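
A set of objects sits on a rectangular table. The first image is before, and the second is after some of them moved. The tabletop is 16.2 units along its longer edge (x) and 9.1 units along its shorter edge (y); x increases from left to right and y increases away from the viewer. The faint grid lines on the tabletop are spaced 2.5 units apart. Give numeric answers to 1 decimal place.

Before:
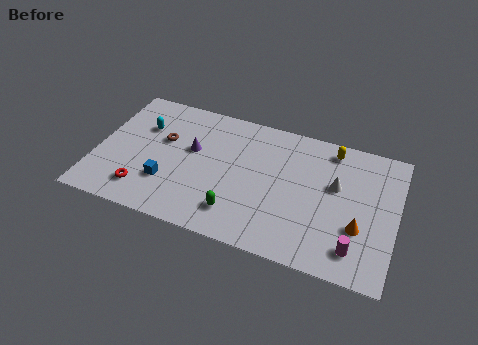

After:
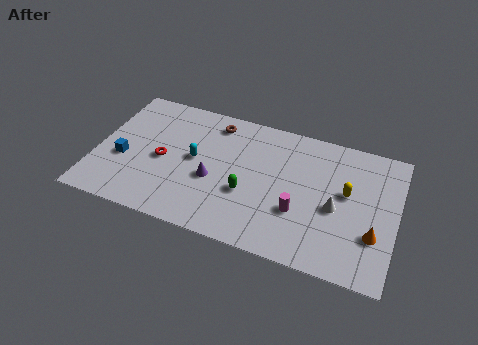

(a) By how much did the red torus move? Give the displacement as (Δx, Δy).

(0.8, 2.4)

The red torus started near (2.8, 1.8) and ended near (3.6, 4.2).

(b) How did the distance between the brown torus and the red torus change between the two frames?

+0.4

The distance was about 3.9 in the first image and 4.3 in the second, so they moved 0.4 units further apart.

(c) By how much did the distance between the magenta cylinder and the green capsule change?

-3.5

The distance was about 6.3 in the first image and 2.8 in the second, so they moved 3.5 units closer together.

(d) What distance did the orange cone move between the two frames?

0.8

The orange cone moved from about (14.3, 3.1) to (15.1, 2.9), a distance of √(0.8² + 0.2²) ≈ 0.8.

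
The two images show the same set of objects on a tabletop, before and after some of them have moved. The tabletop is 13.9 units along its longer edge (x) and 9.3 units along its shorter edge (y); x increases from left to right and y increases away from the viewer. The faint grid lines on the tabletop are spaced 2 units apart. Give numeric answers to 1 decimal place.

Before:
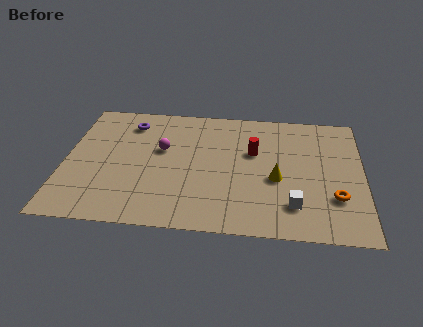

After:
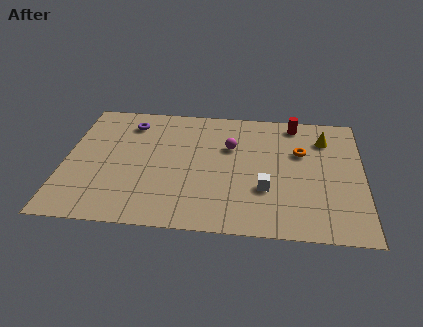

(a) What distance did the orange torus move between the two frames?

3.6

From (12.6, 2.8) to (11.0, 6.0), the orange torus covered √(1.6² + 3.2²) ≈ 3.6 units.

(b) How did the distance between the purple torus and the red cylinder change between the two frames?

+1.7

The distance was about 6.1 in the first image and 7.8 in the second, so they moved 1.7 units further apart.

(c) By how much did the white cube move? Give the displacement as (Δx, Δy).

(-1.3, 1.0)

From the two frames, the white cube sits at roughly (10.7, 2.1) before and (9.4, 3.1) after.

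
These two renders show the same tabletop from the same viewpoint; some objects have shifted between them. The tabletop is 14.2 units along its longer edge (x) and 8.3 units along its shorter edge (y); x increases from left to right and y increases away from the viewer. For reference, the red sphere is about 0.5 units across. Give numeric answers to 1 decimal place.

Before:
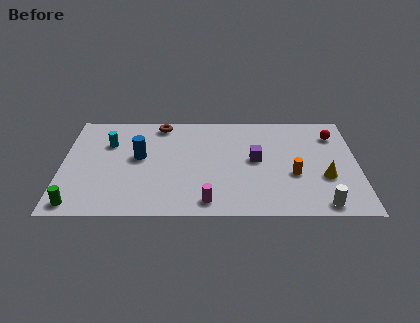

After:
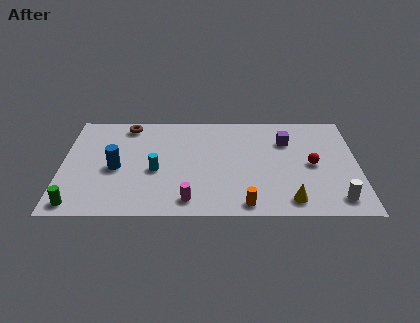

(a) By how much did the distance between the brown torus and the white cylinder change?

+1.6

They were about 10.0 units apart before and 11.6 after — 1.6 units further apart.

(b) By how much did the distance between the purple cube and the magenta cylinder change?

+2.6

They were about 4.0 units apart before and 6.6 after — 2.6 units further apart.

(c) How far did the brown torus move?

1.6

The brown torus was near (4.7, 7.3) before and (3.1, 7.2) after, so it travelled √(1.6² + 0.1²) ≈ 1.6 units.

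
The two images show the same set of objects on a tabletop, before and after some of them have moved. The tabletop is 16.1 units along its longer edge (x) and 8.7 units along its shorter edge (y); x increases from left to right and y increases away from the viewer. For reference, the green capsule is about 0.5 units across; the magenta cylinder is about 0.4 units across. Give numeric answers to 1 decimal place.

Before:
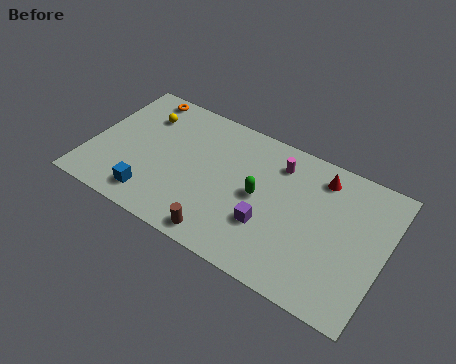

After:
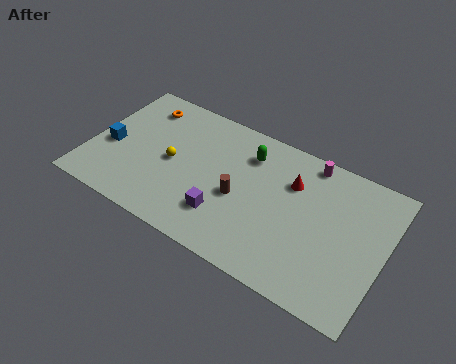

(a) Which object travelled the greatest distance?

the blue cube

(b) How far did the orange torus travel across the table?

0.7

The orange torus was near (2.1, 7.8) before and (2.3, 7.1) after, so it travelled √(0.2² + 0.7²) ≈ 0.7 units.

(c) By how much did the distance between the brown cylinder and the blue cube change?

+3.2

They were about 4.0 units apart before and 7.2 after — 3.2 units further apart.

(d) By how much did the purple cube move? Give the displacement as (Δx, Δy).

(-2.3, -0.6)

The purple cube was at about (10.0, 2.9) and moved to about (7.7, 2.3).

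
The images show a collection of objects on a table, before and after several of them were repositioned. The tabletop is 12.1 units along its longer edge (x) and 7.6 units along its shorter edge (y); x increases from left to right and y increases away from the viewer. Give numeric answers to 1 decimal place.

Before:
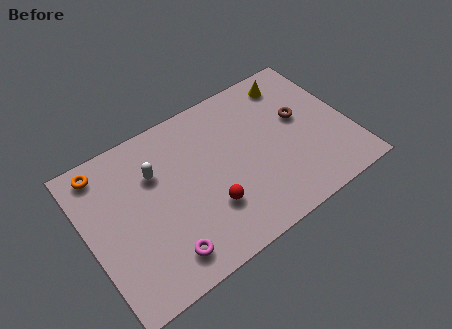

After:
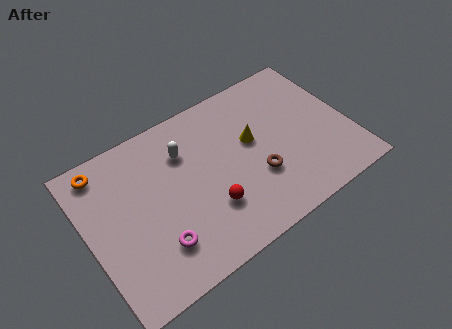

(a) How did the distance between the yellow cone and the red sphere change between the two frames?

-3.0

They were about 6.2 units apart before and 3.2 after — 3.0 units closer together.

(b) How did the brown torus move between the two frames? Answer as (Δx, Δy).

(-2.4, -1.8)

From the two frames, the brown torus sits at roughly (10.0, 4.4) before and (7.6, 2.6) after.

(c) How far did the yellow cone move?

3.0

The yellow cone moved from about (10.0, 6.4) to (7.7, 4.4), a distance of √(2.3² + 2.0²) ≈ 3.0.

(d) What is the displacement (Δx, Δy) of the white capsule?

(1.4, 0.3)

From the two frames, the white capsule sits at roughly (3.3, 5.2) before and (4.7, 5.5) after.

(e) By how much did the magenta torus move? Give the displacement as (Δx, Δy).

(-0.2, 0.6)

From the two frames, the magenta torus sits at roughly (3.0, 1.3) before and (2.8, 1.9) after.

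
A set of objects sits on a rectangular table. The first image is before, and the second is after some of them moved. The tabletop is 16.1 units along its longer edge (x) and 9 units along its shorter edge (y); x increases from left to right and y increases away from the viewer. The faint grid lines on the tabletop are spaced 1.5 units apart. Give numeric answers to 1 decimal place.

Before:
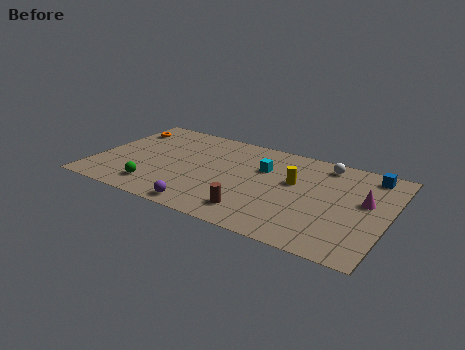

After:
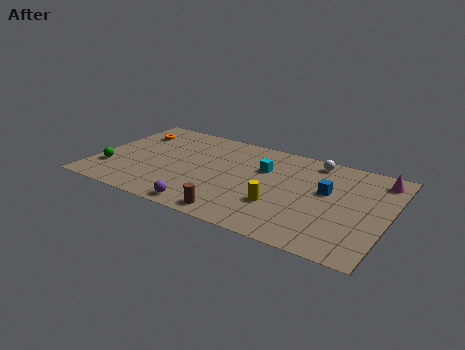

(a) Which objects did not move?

the purple sphere and the cyan cube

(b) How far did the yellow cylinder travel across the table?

2.5

The yellow cylinder moved from about (10.9, 5.4) to (10.4, 2.9), a distance of √(0.5² + 2.5²) ≈ 2.5.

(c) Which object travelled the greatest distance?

the blue cube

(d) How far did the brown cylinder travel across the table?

1.1

From (9.2, 1.7) to (8.3, 1.0), the brown cylinder covered √(0.9² + 0.7²) ≈ 1.1 units.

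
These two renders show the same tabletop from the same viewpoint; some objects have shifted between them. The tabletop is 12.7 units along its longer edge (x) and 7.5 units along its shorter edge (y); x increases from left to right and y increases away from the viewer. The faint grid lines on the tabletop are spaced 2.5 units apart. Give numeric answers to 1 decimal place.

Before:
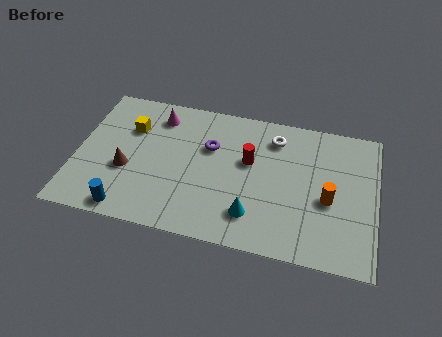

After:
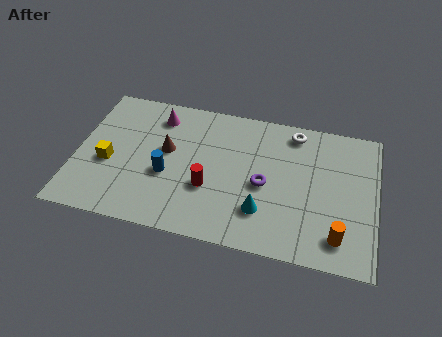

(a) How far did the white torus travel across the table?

0.9

The white torus moved from about (8.3, 6.0) to (9.1, 6.5), a distance of √(0.8² + 0.5²) ≈ 0.9.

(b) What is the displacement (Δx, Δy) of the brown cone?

(1.6, 1.4)

From the two frames, the brown cone sits at roughly (2.2, 2.9) before and (3.8, 4.3) after.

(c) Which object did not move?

the magenta cone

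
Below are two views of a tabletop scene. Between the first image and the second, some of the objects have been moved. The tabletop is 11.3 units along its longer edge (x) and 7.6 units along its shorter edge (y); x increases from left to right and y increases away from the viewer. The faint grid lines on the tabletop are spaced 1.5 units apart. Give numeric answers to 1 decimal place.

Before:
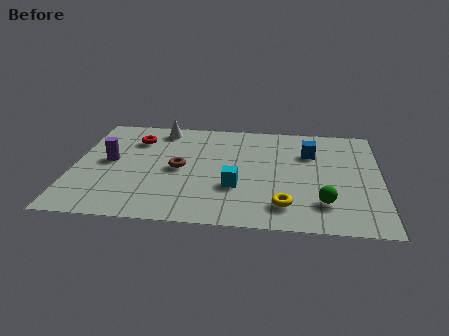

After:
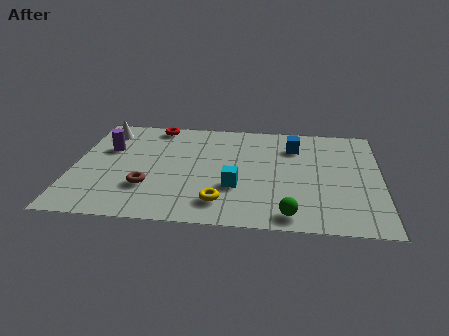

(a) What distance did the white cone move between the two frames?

2.1

The white cone moved from about (3.1, 6.6) to (1.0, 6.2), a distance of √(2.1² + 0.4²) ≈ 2.1.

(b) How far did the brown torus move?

1.8

The brown torus moved from about (3.9, 3.7) to (2.8, 2.3), a distance of √(1.1² + 1.4²) ≈ 1.8.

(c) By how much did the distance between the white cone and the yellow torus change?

-0.4

Before: roughly 6.9 units apart; after: 6.5. That's 0.4 units closer together.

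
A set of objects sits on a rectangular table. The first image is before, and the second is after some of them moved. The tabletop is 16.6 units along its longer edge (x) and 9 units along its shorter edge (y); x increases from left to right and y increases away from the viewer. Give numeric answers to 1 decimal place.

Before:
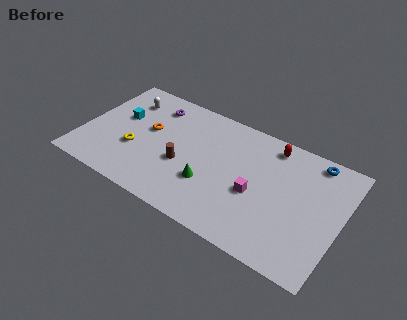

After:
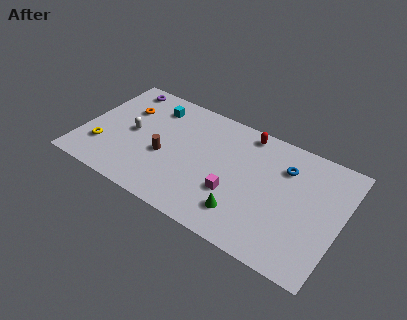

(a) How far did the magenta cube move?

1.5

The magenta cube moved from about (11.3, 3.8) to (10.0, 3.1), a distance of √(1.3² + 0.7²) ≈ 1.5.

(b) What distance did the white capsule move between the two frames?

2.6

The white capsule was near (2.3, 7.0) before and (3.1, 4.5) after, so it travelled √(0.8² + 2.5²) ≈ 2.6 units.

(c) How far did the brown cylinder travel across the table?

1.2

From (6.6, 3.6) to (5.4, 3.7), the brown cylinder covered √(1.2² + 0.1²) ≈ 1.2 units.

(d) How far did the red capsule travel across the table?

1.7

The red capsule was near (11.8, 7.8) before and (10.1, 8.0) after, so it travelled √(1.7² + 0.2²) ≈ 1.7 units.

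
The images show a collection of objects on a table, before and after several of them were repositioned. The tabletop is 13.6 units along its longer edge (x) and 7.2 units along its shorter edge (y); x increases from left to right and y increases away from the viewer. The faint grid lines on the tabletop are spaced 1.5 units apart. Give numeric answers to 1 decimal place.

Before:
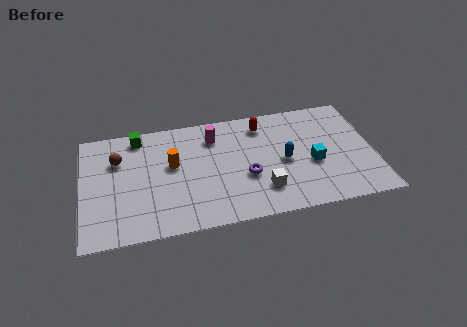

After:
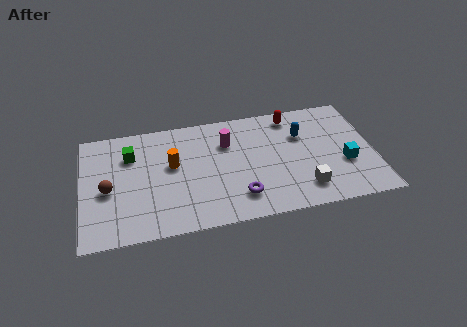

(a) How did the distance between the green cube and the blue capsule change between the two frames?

+0.7

The distance was about 7.3 in the first image and 8.0 in the second, so they moved 0.7 units further apart.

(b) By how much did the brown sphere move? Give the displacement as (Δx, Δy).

(-0.5, -1.8)

The brown sphere started near (1.7, 5.0) and ended near (1.2, 3.2).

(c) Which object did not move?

the orange cylinder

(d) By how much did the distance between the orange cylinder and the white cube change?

+1.8

The distance was about 4.8 in the first image and 6.6 in the second, so they moved 1.8 units further apart.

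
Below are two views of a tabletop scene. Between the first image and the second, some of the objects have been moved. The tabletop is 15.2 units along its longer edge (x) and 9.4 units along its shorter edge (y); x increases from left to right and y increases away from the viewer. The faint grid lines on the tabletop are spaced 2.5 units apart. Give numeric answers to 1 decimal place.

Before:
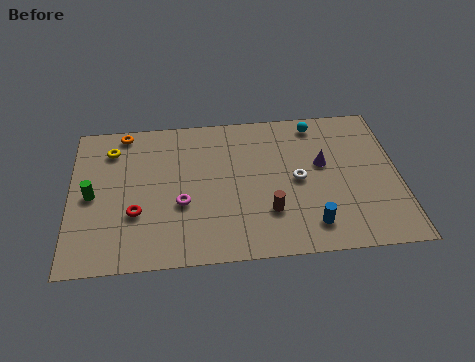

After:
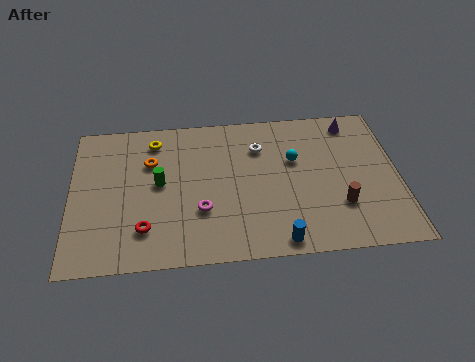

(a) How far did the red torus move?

1.1

From (3.0, 3.2) to (3.4, 2.2), the red torus covered √(0.4² + 1.0²) ≈ 1.1 units.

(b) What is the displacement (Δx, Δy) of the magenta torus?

(0.9, -0.5)

From the two frames, the magenta torus sits at roughly (5.1, 3.6) before and (6.0, 3.1) after.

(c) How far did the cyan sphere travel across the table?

2.5

The cyan sphere was near (11.5, 8.2) before and (10.4, 5.9) after, so it travelled √(1.1² + 2.3²) ≈ 2.5 units.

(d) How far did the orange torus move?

2.4

From (2.5, 8.5) to (3.7, 6.4), the orange torus covered √(1.2² + 2.1²) ≈ 2.4 units.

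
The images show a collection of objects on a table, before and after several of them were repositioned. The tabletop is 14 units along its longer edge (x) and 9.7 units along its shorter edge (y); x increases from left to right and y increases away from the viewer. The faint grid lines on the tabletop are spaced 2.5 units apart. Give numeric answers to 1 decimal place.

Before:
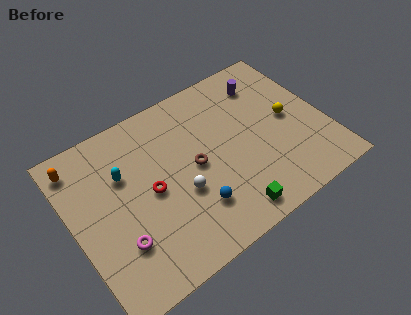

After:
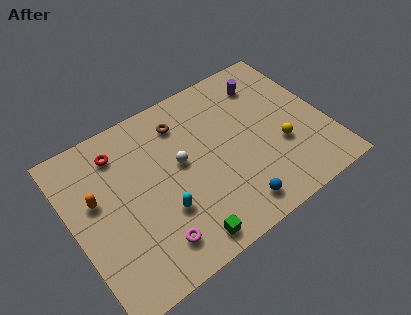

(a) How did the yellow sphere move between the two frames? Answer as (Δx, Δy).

(-0.8, -1.4)

From the two frames, the yellow sphere sits at roughly (12.1, 4.9) before and (11.3, 3.5) after.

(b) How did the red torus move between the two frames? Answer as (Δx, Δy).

(-1.2, 3.1)

The red torus was at about (4.2, 4.7) and moved to about (3.0, 7.8).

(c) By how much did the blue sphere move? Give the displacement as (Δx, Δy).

(2.0, -1.1)

The blue sphere was at about (6.2, 2.5) and moved to about (8.2, 1.4).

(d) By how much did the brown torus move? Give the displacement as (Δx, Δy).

(-0.2, 2.9)

The brown torus was at about (6.7, 4.8) and moved to about (6.5, 7.7).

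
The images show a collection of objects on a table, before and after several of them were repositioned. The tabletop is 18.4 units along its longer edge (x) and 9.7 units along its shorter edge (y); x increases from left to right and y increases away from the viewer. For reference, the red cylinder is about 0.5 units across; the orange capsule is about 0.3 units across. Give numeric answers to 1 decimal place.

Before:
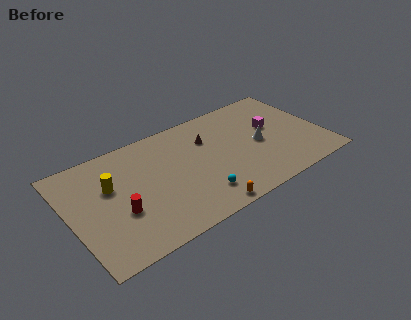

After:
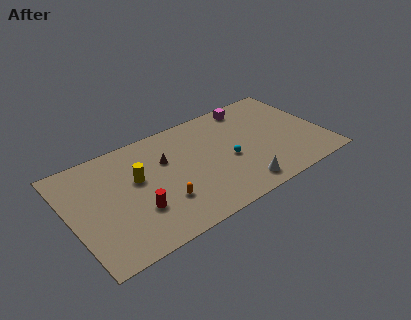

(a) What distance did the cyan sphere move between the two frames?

3.3

The cyan sphere was near (8.8, 2.1) before and (11.4, 4.2) after, so it travelled √(2.6² + 2.1²) ≈ 3.3 units.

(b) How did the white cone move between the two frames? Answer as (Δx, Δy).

(-2.1, -3.2)

From the two frames, the white cone sits at roughly (13.8, 4.6) before and (11.7, 1.4) after.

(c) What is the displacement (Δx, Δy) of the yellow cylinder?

(1.9, -0.3)

The yellow cylinder was at about (3.0, 6.1) and moved to about (4.9, 5.8).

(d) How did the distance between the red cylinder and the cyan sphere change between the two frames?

+1.3

Before: roughly 5.7 units apart; after: 7.0. That's 1.3 units further apart.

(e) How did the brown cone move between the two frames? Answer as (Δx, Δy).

(-3.2, -0.4)

The brown cone started near (10.3, 6.8) and ended near (7.1, 6.4).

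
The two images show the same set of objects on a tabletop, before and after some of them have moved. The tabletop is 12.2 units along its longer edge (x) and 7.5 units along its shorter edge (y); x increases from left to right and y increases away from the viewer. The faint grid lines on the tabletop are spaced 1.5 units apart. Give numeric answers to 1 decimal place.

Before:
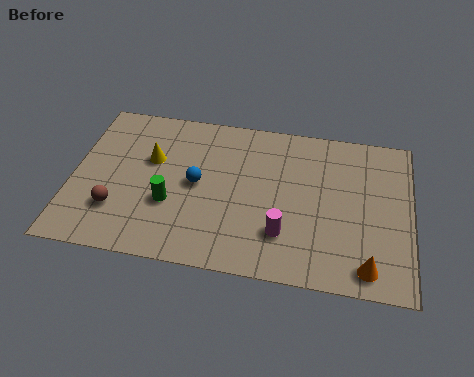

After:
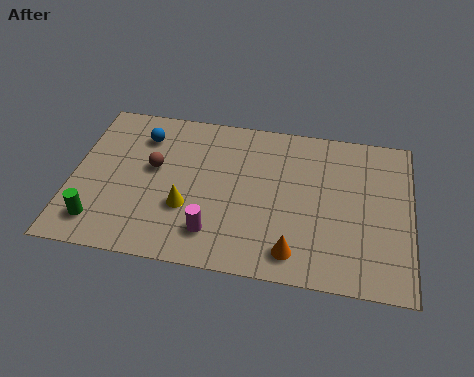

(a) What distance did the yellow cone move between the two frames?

2.5

The yellow cone was near (2.8, 4.7) before and (4.2, 2.6) after, so it travelled √(1.4² + 2.1²) ≈ 2.5 units.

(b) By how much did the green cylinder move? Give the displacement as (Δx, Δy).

(-2.5, -1.3)

The green cylinder was at about (3.6, 2.7) and moved to about (1.1, 1.4).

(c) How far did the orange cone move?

2.6

From (10.7, 1.0) to (8.1, 1.2), the orange cone covered √(2.6² + 0.2²) ≈ 2.6 units.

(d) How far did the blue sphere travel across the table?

2.9

The blue sphere was near (4.5, 3.8) before and (2.4, 5.8) after, so it travelled √(2.1² + 2.0²) ≈ 2.9 units.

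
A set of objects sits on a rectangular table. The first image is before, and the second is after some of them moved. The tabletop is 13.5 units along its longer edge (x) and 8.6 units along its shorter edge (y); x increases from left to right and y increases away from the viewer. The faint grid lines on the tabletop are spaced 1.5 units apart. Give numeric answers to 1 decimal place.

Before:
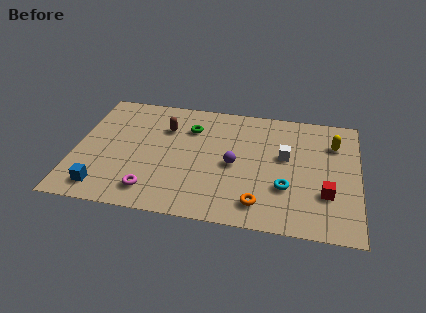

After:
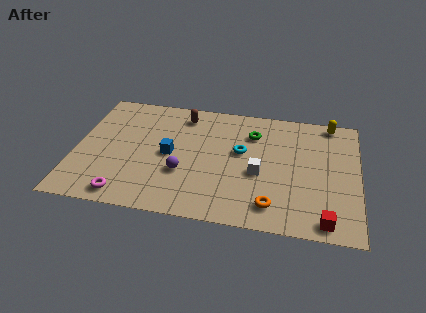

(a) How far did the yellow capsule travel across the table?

1.5

The yellow capsule moved from about (12.3, 6.3) to (12.1, 7.8), a distance of √(0.2² + 1.5²) ≈ 1.5.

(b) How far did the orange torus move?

0.6

The orange torus moved from about (8.9, 1.5) to (9.5, 1.5), a distance of √(0.6² + 0.0²) ≈ 0.6.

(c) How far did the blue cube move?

4.2

The blue cube was near (1.5, 1.3) before and (4.5, 4.2) after, so it travelled √(3.0² + 2.9²) ≈ 4.2 units.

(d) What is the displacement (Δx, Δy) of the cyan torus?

(-2.2, 2.2)

The cyan torus was at about (10.1, 2.8) and moved to about (7.9, 5.0).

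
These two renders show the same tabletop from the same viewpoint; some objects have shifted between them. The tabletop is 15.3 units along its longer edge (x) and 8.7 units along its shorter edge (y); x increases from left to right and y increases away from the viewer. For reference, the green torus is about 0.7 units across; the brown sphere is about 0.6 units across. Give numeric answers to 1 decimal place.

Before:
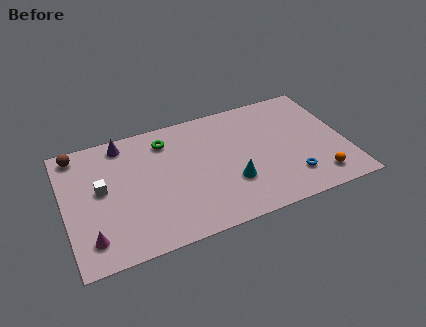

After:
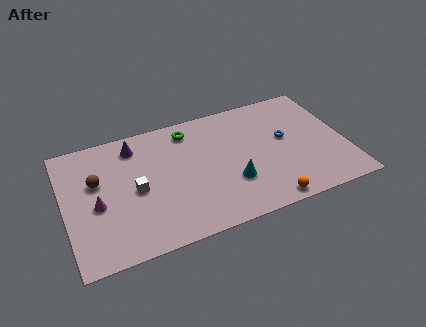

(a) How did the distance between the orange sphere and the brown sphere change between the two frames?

-4.1

They were about 14.0 units apart before and 9.9 after — 4.1 units closer together.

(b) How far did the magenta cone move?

2.2

The magenta cone moved from about (1.2, 1.7) to (1.7, 3.8), a distance of √(0.5² + 2.1²) ≈ 2.2.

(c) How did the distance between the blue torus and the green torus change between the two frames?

-2.5

They were about 8.1 units apart before and 5.6 after — 2.5 units closer together.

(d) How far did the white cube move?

1.9

The white cube was near (2.0, 4.8) before and (3.8, 4.1) after, so it travelled √(1.8² + 0.7²) ≈ 1.9 units.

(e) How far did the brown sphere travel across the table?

2.5

The brown sphere moved from about (0.9, 7.7) to (1.8, 5.4), a distance of √(0.9² + 2.3²) ≈ 2.5.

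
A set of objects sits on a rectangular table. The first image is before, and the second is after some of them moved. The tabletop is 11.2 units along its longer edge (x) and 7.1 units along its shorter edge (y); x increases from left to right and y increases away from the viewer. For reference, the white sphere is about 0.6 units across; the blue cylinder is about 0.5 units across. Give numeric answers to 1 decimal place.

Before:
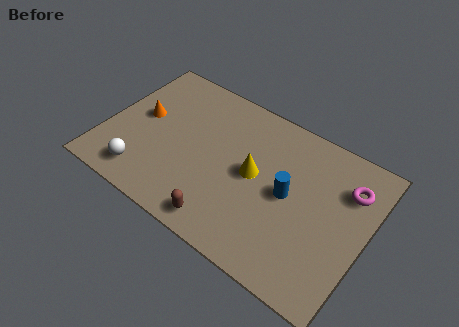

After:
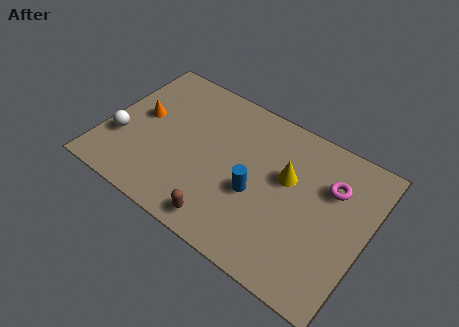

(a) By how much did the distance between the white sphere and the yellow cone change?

+2.1

Before: roughly 5.1 units apart; after: 7.2. That's 2.1 units further apart.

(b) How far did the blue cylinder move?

1.5

From (7.9, 3.6) to (6.6, 2.9), the blue cylinder covered √(1.3² + 0.7²) ≈ 1.5 units.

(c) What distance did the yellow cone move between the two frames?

1.4

The yellow cone moved from about (6.4, 3.7) to (7.7, 4.3), a distance of √(1.3² + 0.6²) ≈ 1.4.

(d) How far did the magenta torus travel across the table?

0.8

The magenta torus was near (10.2, 5.2) before and (9.5, 4.9) after, so it travelled √(0.7² + 0.3²) ≈ 0.8 units.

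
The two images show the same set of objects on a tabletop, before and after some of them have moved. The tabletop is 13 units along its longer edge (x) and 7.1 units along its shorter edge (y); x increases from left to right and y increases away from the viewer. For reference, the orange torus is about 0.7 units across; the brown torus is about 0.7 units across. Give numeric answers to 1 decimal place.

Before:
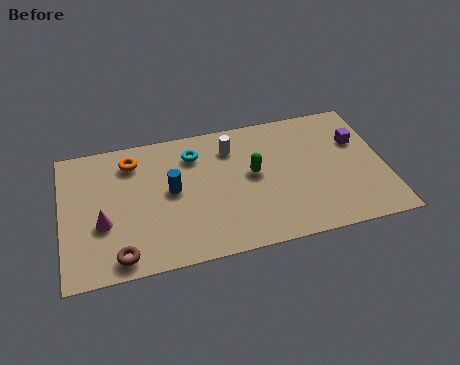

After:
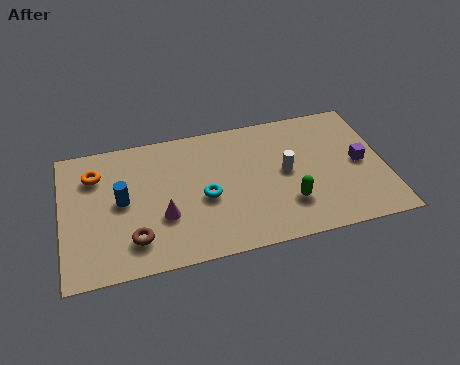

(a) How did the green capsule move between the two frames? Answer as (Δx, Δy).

(1.3, -1.9)

From the two frames, the green capsule sits at roughly (7.7, 3.9) before and (9.0, 2.0) after.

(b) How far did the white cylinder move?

2.8

The white cylinder moved from about (6.9, 5.5) to (9.0, 3.7), a distance of √(2.1² + 1.8²) ≈ 2.8.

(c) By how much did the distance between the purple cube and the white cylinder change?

-2.2

They were about 5.2 units apart before and 3.0 after — 2.2 units closer together.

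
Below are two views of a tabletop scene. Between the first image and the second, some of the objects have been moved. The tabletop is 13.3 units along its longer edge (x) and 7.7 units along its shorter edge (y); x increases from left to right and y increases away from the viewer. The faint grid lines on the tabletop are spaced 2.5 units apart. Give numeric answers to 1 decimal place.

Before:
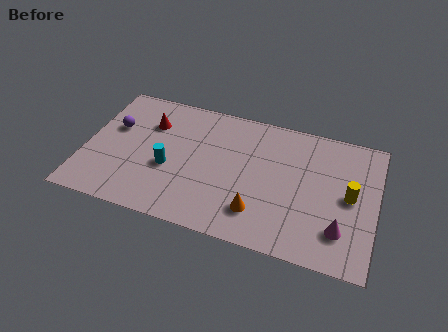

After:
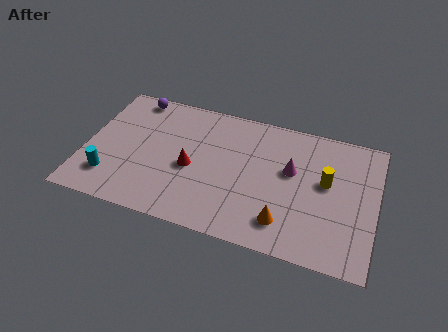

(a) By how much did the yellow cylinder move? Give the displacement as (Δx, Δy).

(-1.1, 0.5)

The yellow cylinder was at about (12.1, 3.9) and moved to about (11.0, 4.4).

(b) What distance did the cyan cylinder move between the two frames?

2.9

The cyan cylinder moved from about (3.9, 3.1) to (1.3, 1.8), a distance of √(2.6² + 1.3²) ≈ 2.9.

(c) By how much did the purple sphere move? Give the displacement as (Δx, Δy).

(0.7, 2.1)

From the two frames, the purple sphere sits at roughly (1.2, 4.8) before and (1.9, 6.9) after.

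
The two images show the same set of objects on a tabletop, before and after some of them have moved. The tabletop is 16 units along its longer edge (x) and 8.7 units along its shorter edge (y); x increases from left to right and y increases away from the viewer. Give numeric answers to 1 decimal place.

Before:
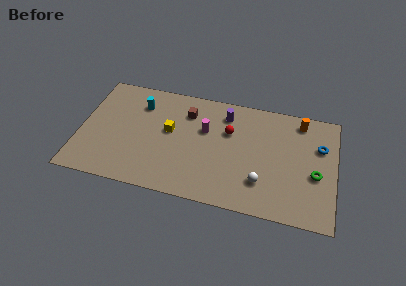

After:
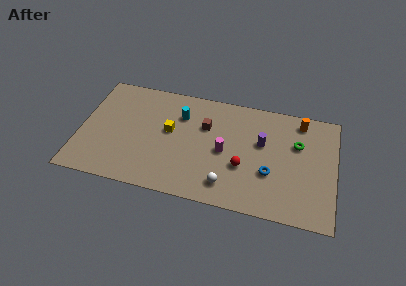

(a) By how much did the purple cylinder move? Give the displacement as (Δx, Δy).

(2.4, -1.7)

From the two frames, the purple cylinder sits at roughly (9.0, 7.0) before and (11.4, 5.3) after.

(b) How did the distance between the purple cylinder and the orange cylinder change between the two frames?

-1.5

Before: roughly 4.7 units apart; after: 3.2. That's 1.5 units closer together.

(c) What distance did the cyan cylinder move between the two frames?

2.6

From (3.6, 6.6) to (6.2, 6.3), the cyan cylinder covered √(2.6² + 0.3²) ≈ 2.6 units.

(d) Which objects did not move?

the orange cylinder and the yellow cube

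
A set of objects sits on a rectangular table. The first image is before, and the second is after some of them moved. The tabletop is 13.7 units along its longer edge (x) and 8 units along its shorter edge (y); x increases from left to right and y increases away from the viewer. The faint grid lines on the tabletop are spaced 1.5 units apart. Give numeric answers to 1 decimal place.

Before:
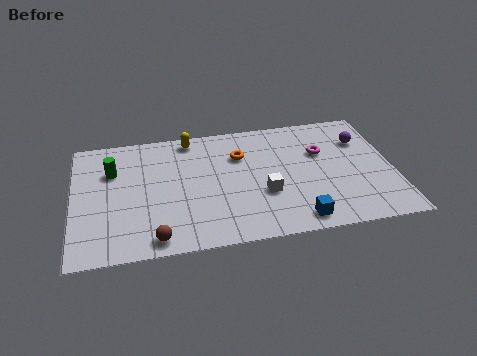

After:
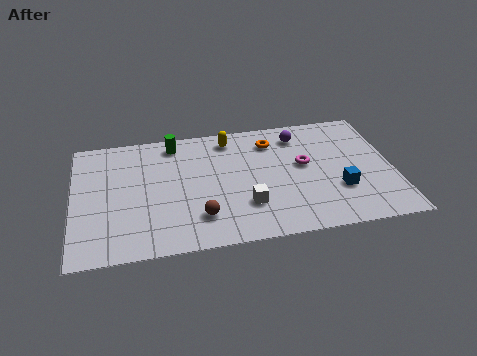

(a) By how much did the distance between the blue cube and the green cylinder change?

-0.8

Before: roughly 8.9 units apart; after: 8.1. That's 0.8 units closer together.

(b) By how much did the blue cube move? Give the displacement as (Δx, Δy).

(1.9, 1.6)

The blue cube started near (9.4, 1.0) and ended near (11.3, 2.6).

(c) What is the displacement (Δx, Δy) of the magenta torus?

(-0.8, -0.7)

The magenta torus started near (10.7, 5.2) and ended near (9.9, 4.5).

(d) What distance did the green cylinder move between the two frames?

3.0

From (1.7, 5.5) to (4.4, 6.9), the green cylinder covered √(2.7² + 1.4²) ≈ 3.0 units.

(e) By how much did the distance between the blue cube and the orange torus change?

-0.5

Before: roughly 5.1 units apart; after: 4.6. That's 0.5 units closer together.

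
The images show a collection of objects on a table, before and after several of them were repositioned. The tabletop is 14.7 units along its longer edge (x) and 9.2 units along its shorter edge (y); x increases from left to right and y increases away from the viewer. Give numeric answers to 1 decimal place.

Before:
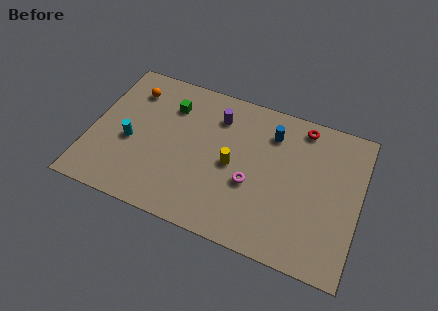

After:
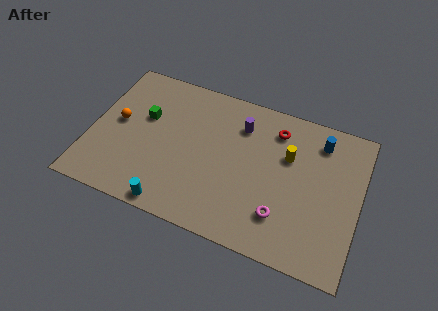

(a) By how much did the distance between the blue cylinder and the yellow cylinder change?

-1.1

Before: roughly 3.3 units apart; after: 2.2. That's 1.1 units closer together.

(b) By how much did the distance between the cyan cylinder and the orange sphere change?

+2.1

Before: roughly 3.3 units apart; after: 5.4. That's 2.1 units further apart.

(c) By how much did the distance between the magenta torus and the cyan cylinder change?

-0.7

Before: roughly 6.7 units apart; after: 6.0. That's 0.7 units closer together.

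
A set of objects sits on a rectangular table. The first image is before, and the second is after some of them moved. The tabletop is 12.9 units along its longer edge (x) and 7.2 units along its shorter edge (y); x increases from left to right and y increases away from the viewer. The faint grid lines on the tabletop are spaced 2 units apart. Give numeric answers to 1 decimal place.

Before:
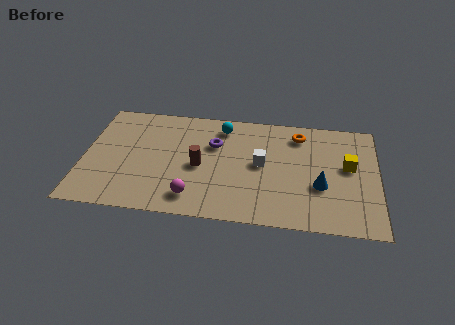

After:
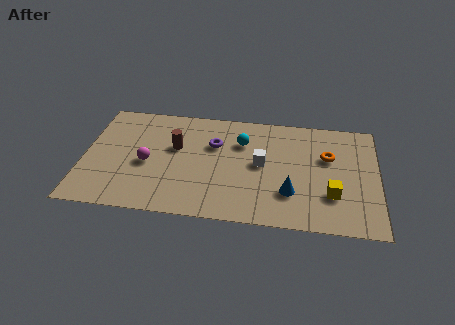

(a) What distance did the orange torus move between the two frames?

1.8

From (9.4, 5.9) to (10.7, 4.6), the orange torus covered √(1.3² + 1.3²) ≈ 1.8 units.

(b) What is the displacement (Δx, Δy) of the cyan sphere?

(0.9, -0.9)

The cyan sphere was at about (6.0, 6.0) and moved to about (6.9, 5.1).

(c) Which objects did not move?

the white cube and the purple torus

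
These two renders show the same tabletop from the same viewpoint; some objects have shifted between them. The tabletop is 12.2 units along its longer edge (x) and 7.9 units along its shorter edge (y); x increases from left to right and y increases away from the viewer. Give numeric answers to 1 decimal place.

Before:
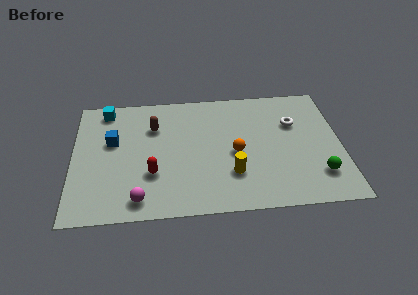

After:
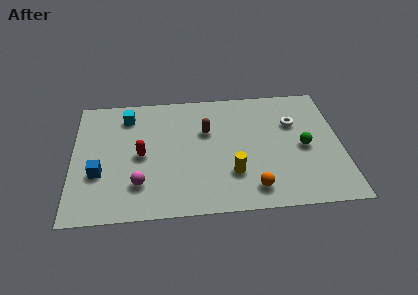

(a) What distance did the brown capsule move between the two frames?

2.5

The brown capsule moved from about (3.7, 5.6) to (6.1, 5.1), a distance of √(2.4² + 0.5²) ≈ 2.5.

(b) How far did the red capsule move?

1.3

The red capsule was near (3.6, 2.6) before and (3.1, 3.8) after, so it travelled √(0.5² + 1.2²) ≈ 1.3 units.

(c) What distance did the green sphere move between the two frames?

1.9

The green sphere moved from about (11.1, 1.9) to (10.5, 3.7), a distance of √(0.6² + 1.8²) ≈ 1.9.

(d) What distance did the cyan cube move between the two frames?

1.1

The cyan cube moved from about (1.5, 6.9) to (2.5, 6.4), a distance of √(1.0² + 0.5²) ≈ 1.1.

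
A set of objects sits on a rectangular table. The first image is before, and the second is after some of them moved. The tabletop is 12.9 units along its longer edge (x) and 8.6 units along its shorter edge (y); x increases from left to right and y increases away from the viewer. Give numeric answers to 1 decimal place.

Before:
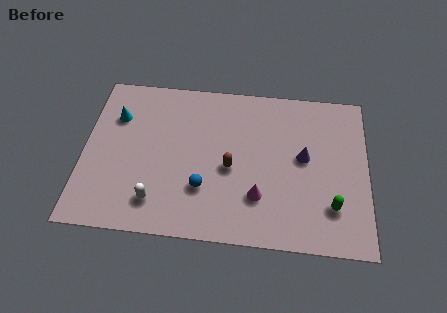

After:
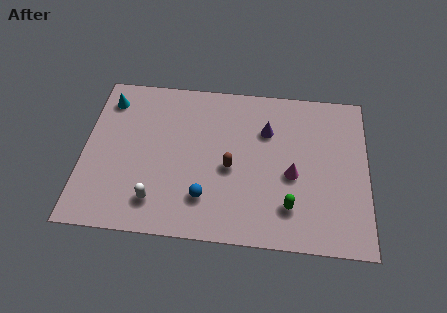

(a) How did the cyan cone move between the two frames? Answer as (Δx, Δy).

(-0.4, 0.9)

The cyan cone was at about (1.4, 6.1) and moved to about (1.0, 7.0).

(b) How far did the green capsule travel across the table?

1.9

From (11.3, 2.2) to (9.4, 2.0), the green capsule covered √(1.9² + 0.2²) ≈ 1.9 units.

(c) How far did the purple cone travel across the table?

2.1

From (10.0, 4.7) to (8.3, 6.0), the purple cone covered √(1.7² + 1.3²) ≈ 2.1 units.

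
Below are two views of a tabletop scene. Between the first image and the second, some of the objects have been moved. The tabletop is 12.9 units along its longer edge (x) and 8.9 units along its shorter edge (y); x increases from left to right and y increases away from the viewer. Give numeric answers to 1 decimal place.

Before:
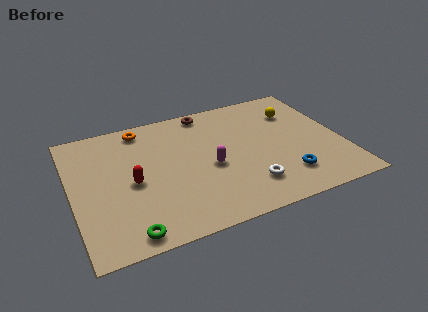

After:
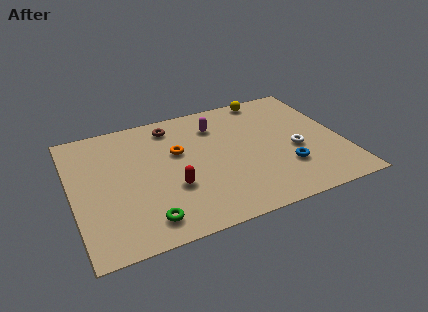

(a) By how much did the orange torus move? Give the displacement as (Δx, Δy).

(1.5, -2.3)

The orange torus started near (3.6, 7.8) and ended near (5.1, 5.5).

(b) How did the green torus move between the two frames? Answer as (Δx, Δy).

(0.9, 0.5)

From the two frames, the green torus sits at roughly (2.3, 0.9) before and (3.2, 1.4) after.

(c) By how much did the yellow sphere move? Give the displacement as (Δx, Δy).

(-1.2, 1.6)

From the two frames, the yellow sphere sits at roughly (11.0, 6.5) before and (9.8, 8.1) after.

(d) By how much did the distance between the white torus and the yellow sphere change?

-0.9

The distance was about 5.4 in the first image and 4.5 in the second, so they moved 0.9 units closer together.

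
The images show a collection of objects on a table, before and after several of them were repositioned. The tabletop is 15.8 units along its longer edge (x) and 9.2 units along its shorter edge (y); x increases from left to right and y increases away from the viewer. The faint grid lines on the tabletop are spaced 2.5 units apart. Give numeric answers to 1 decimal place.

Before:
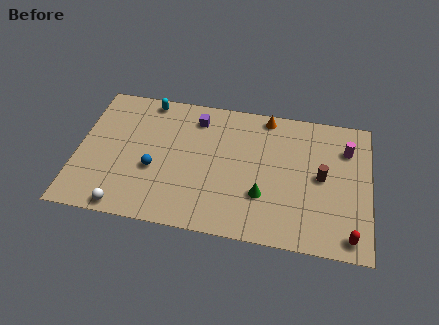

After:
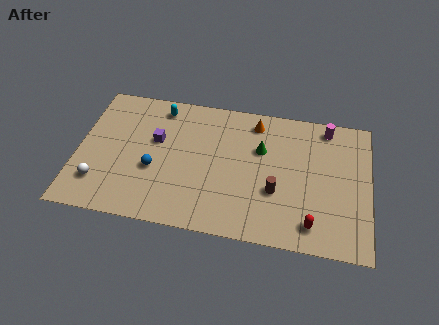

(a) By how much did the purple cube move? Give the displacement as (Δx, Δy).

(-2.1, -1.9)

From the two frames, the purple cube sits at roughly (6.3, 7.5) before and (4.2, 5.6) after.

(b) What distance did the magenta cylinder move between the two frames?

1.7

The magenta cylinder was near (14.5, 6.8) before and (13.4, 8.1) after, so it travelled √(1.1² + 1.3²) ≈ 1.7 units.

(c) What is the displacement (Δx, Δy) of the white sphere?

(-1.5, 1.4)

The white sphere was at about (2.8, 0.8) and moved to about (1.3, 2.2).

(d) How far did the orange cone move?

0.8

From (10.1, 8.3) to (9.5, 7.8), the orange cone covered √(0.6² + 0.5²) ≈ 0.8 units.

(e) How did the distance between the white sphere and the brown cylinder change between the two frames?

-1.5

Before: roughly 11.1 units apart; after: 9.6. That's 1.5 units closer together.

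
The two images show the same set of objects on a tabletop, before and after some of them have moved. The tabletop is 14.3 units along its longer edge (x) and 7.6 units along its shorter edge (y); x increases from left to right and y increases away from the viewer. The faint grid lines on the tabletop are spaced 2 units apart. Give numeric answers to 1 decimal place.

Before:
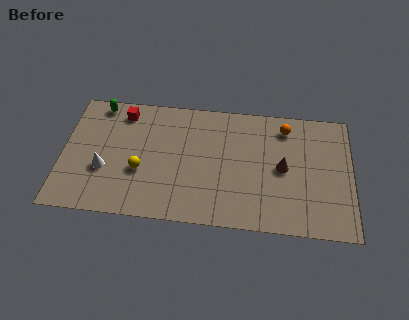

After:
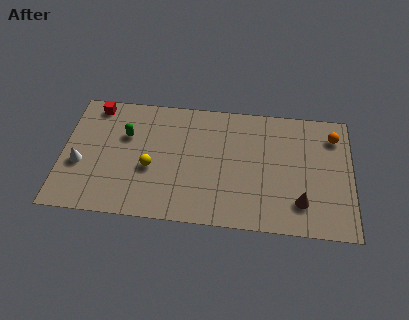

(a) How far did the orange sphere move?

2.4

The orange sphere moved from about (11.0, 6.3) to (13.4, 6.0), a distance of √(2.4² + 0.3²) ≈ 2.4.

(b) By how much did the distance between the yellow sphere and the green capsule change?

-2.2

The distance was about 4.5 in the first image and 2.3 in the second, so they moved 2.2 units closer together.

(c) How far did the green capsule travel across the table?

2.3

The green capsule was near (1.7, 6.8) before and (3.1, 5.0) after, so it travelled √(1.4² + 1.8²) ≈ 2.3 units.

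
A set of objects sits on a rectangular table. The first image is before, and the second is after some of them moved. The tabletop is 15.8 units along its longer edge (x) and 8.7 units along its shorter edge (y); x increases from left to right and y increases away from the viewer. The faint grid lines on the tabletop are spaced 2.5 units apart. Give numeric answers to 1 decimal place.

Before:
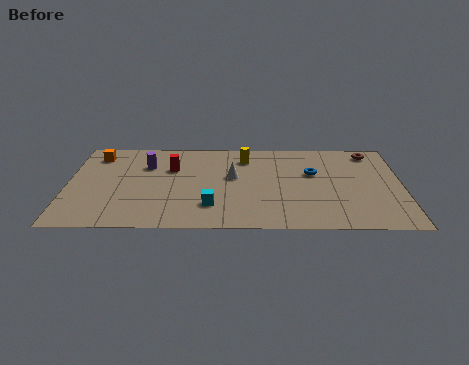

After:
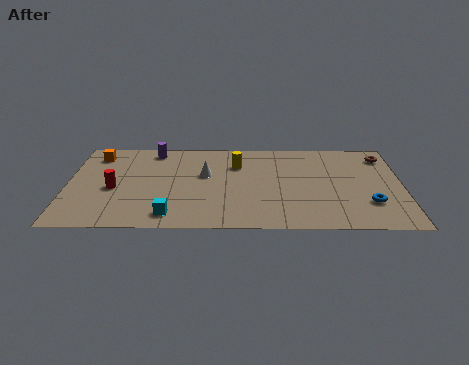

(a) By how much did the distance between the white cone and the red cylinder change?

+1.5

The distance was about 3.0 in the first image and 4.5 in the second, so they moved 1.5 units further apart.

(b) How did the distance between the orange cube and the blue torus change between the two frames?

+3.3

They were about 10.4 units apart before and 13.7 after — 3.3 units further apart.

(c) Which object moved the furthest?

the blue torus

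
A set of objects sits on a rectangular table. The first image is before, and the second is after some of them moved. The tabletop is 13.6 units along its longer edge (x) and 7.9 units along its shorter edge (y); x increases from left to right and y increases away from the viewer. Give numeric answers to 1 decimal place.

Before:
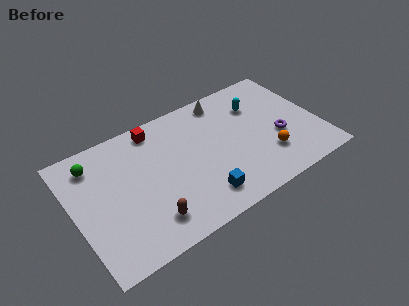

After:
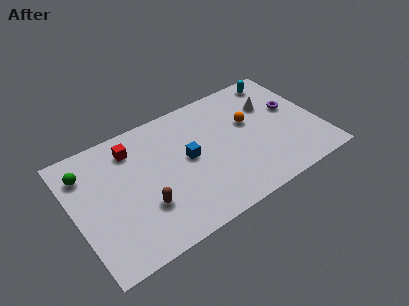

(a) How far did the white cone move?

2.8

The white cone was near (8.8, 6.9) before and (11.2, 5.4) after, so it travelled √(2.4² + 1.5²) ≈ 2.8 units.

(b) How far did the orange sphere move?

2.7

From (10.5, 2.2) to (9.9, 4.8), the orange sphere covered √(0.6² + 2.6²) ≈ 2.7 units.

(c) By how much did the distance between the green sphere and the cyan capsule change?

+2.0

Before: roughly 9.1 units apart; after: 11.1. That's 2.0 units further apart.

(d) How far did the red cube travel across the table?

1.5

The red cube moved from about (4.9, 6.9) to (3.5, 6.3), a distance of √(1.4² + 0.6²) ≈ 1.5.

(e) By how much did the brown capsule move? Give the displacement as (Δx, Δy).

(-0.1, 0.9)

The brown capsule started near (3.7, 1.6) and ended near (3.6, 2.5).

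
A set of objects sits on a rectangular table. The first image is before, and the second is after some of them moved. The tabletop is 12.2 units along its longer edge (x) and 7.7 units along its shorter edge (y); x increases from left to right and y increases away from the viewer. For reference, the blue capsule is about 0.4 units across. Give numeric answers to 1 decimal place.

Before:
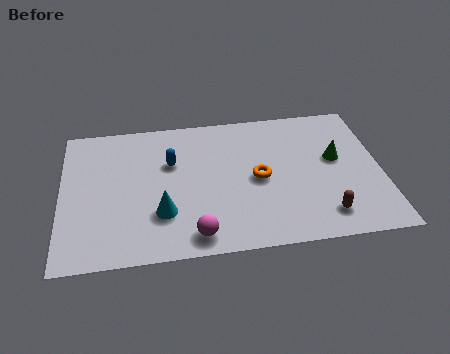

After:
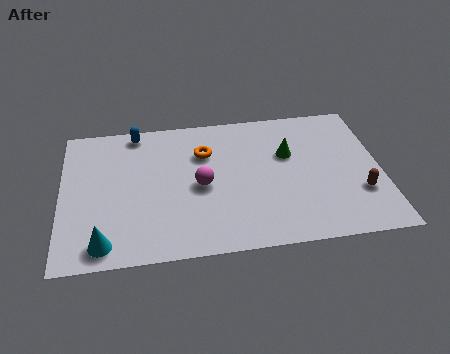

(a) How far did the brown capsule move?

1.7

The brown capsule was near (9.9, 1.4) before and (11.3, 2.4) after, so it travelled √(1.4² + 1.0²) ≈ 1.7 units.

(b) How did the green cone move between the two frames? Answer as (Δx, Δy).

(-1.8, 0.5)

The green cone was at about (10.5, 4.4) and moved to about (8.7, 4.9).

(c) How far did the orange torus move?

2.6

From (7.5, 3.7) to (5.5, 5.4), the orange torus covered √(2.0² + 1.7²) ≈ 2.6 units.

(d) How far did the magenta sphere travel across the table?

2.6

The magenta sphere moved from about (5.0, 1.0) to (5.3, 3.6), a distance of √(0.3² + 2.6²) ≈ 2.6.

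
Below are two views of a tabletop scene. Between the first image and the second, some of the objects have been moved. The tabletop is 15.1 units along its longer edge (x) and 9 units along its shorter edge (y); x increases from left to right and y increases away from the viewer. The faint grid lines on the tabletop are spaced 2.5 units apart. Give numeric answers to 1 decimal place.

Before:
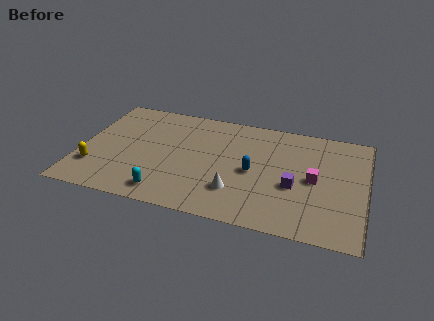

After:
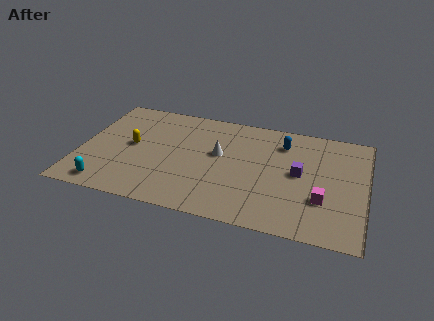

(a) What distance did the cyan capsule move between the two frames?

3.1

The cyan capsule moved from about (4.8, 1.3) to (1.7, 1.1), a distance of √(3.1² + 0.2²) ≈ 3.1.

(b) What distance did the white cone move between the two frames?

3.0

The white cone moved from about (8.4, 2.4) to (7.3, 5.2), a distance of √(1.1² + 2.8²) ≈ 3.0.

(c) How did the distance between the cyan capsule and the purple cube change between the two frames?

+3.5

Before: roughly 7.0 units apart; after: 10.5. That's 3.5 units further apart.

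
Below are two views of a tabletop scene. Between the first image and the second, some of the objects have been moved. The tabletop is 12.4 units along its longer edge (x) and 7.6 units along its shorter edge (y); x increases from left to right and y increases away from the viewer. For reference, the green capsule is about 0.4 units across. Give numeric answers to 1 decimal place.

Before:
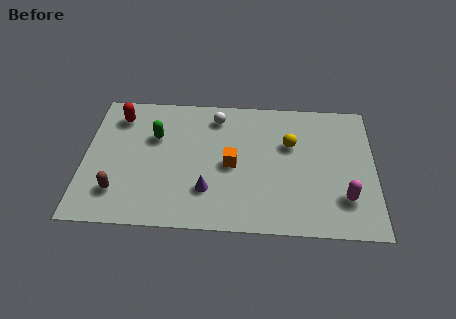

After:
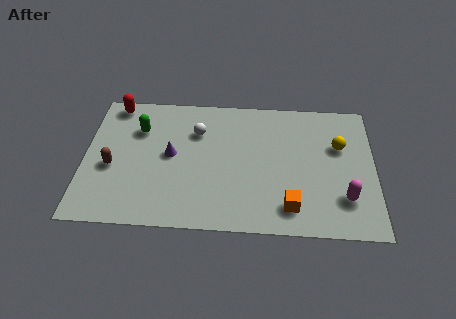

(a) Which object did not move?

the magenta capsule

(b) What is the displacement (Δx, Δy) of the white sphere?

(-0.8, -0.9)

The white sphere started near (5.6, 6.3) and ended near (4.8, 5.4).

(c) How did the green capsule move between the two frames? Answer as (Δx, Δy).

(-0.7, 0.4)

The green capsule started near (3.0, 5.0) and ended near (2.3, 5.4).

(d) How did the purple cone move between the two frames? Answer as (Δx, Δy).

(-1.6, 1.9)

From the two frames, the purple cone sits at roughly (5.3, 2.1) before and (3.7, 4.0) after.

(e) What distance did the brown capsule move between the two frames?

1.4

From (1.5, 1.8) to (1.2, 3.2), the brown capsule covered √(0.3² + 1.4²) ≈ 1.4 units.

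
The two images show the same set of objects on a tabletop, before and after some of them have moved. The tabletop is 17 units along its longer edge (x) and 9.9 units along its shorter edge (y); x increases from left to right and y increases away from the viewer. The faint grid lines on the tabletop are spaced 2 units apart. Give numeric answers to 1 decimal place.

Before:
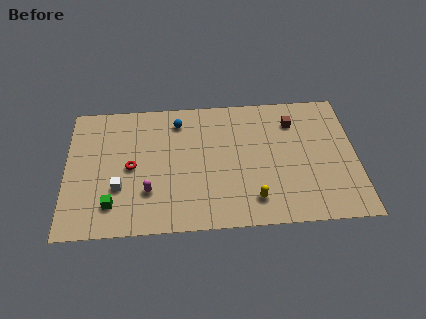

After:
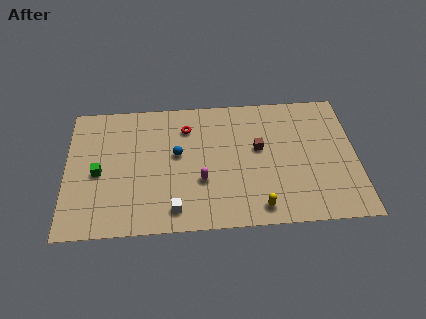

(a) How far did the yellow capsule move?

0.7

The yellow capsule moved from about (10.9, 1.9) to (11.2, 1.3), a distance of √(0.3² + 0.6²) ≈ 0.7.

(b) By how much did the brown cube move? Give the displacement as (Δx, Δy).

(-2.1, -1.9)

The brown cube started near (13.4, 7.6) and ended near (11.3, 5.7).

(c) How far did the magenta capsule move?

3.2

The magenta capsule was near (4.8, 2.9) before and (7.9, 3.5) after, so it travelled √(3.1² + 0.6²) ≈ 3.2 units.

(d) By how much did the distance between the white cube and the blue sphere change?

-1.8

They were about 5.9 units apart before and 4.1 after — 1.8 units closer together.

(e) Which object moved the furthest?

the red torus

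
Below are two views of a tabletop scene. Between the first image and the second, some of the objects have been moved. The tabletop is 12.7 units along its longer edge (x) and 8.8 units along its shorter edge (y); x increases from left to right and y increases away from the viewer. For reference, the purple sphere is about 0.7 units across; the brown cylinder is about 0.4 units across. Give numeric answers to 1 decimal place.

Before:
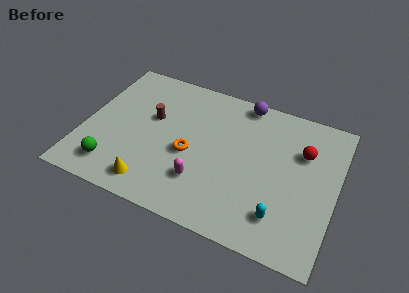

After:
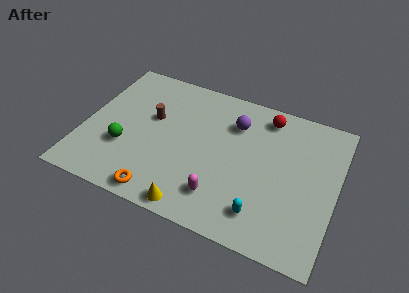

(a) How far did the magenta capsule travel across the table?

1.1

The magenta capsule was near (6.2, 2.4) before and (7.2, 1.9) after, so it travelled √(1.0² + 0.5²) ≈ 1.1 units.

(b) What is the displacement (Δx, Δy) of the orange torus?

(-1.1, -2.9)

From the two frames, the orange torus sits at roughly (5.4, 3.8) before and (4.3, 0.9) after.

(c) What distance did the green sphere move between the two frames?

1.5

From (1.8, 1.6) to (2.2, 3.0), the green sphere covered √(0.4² + 1.4²) ≈ 1.5 units.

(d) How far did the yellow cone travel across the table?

2.3

From (3.8, 1.3) to (6.0, 0.8), the yellow cone covered √(2.2² + 0.5²) ≈ 2.3 units.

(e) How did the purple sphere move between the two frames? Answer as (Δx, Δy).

(-0.3, -1.5)

From the two frames, the purple sphere sits at roughly (7.7, 8.0) before and (7.4, 6.5) after.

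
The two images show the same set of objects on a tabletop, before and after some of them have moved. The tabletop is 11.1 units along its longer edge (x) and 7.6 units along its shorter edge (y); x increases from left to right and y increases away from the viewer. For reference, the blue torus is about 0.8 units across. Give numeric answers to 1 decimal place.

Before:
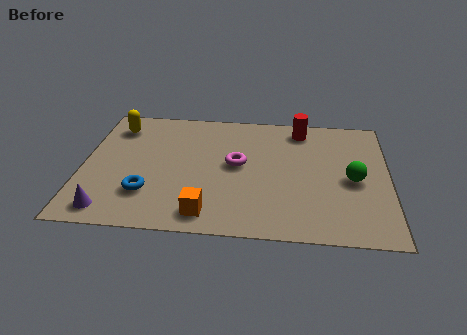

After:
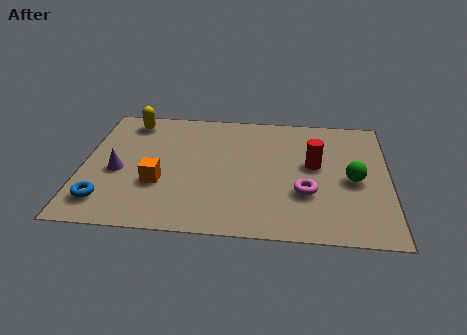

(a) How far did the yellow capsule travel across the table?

0.6

From (1.1, 6.1) to (1.6, 6.5), the yellow capsule covered √(0.5² + 0.4²) ≈ 0.6 units.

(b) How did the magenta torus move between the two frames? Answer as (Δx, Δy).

(2.5, -1.5)

The magenta torus was at about (5.6, 4.1) and moved to about (8.1, 2.6).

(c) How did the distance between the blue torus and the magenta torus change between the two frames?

+3.5

Before: roughly 3.8 units apart; after: 7.3. That's 3.5 units further apart.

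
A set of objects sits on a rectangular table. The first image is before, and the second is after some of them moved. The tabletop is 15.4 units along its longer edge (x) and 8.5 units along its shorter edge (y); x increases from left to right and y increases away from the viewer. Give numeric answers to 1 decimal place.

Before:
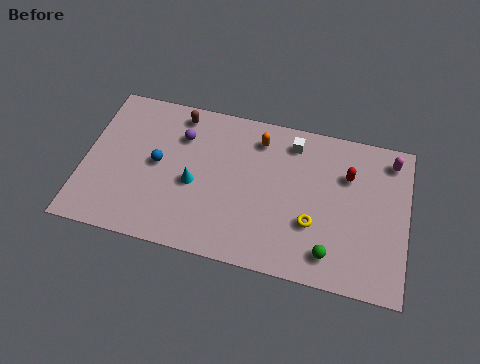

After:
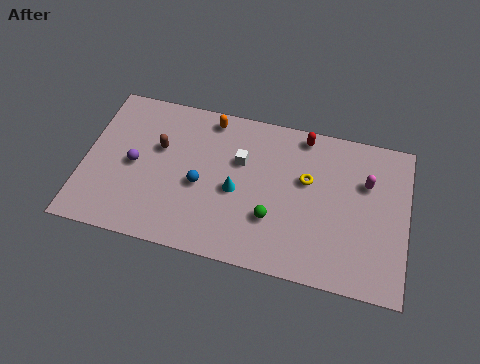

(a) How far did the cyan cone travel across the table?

2.0

The cyan cone moved from about (5.3, 3.7) to (7.3, 3.8), a distance of √(2.0² + 0.1²) ≈ 2.0.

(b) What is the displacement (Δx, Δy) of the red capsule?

(-2.2, 1.7)

The red capsule started near (12.5, 5.9) and ended near (10.3, 7.6).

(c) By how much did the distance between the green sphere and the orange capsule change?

-0.7

The distance was about 6.5 in the first image and 5.8 in the second, so they moved 0.7 units closer together.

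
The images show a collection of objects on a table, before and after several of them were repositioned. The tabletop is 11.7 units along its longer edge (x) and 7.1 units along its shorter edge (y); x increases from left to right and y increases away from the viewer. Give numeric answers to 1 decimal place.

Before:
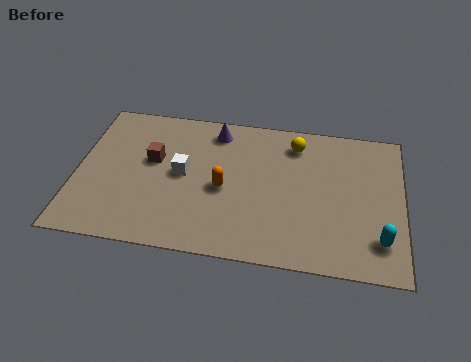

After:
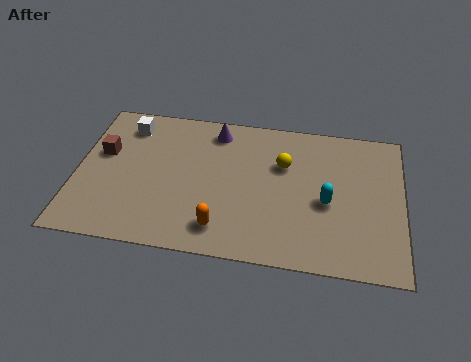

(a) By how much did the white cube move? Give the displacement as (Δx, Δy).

(-2.1, 2.1)

From the two frames, the white cube sits at roughly (3.8, 3.7) before and (1.7, 5.8) after.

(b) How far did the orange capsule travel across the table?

1.9

From (5.3, 3.2) to (5.3, 1.3), the orange capsule covered √(0.0² + 1.9²) ≈ 1.9 units.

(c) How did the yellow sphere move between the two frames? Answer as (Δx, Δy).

(-0.4, -1.1)

The yellow sphere was at about (7.8, 5.8) and moved to about (7.4, 4.7).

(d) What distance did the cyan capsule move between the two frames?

2.4

From (10.9, 1.6) to (9.0, 3.1), the cyan capsule covered √(1.9² + 1.5²) ≈ 2.4 units.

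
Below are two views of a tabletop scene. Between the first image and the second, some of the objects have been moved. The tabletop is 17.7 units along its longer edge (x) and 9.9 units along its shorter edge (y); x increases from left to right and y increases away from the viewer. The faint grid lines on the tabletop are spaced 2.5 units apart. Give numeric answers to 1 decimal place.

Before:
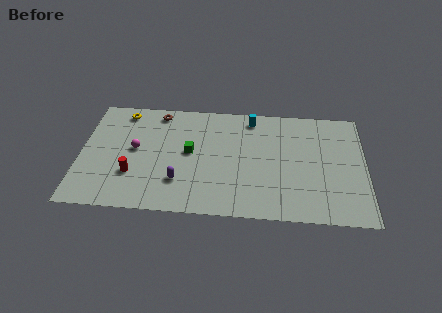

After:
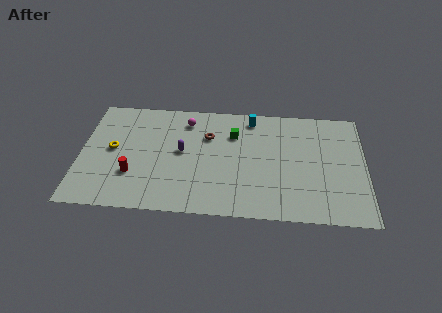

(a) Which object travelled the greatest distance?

the magenta sphere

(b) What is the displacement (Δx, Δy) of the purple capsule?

(0.1, 2.6)

The purple capsule started near (6.2, 2.7) and ended near (6.3, 5.3).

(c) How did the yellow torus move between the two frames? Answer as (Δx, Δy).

(-0.5, -3.4)

The yellow torus was at about (2.5, 8.6) and moved to about (2.0, 5.2).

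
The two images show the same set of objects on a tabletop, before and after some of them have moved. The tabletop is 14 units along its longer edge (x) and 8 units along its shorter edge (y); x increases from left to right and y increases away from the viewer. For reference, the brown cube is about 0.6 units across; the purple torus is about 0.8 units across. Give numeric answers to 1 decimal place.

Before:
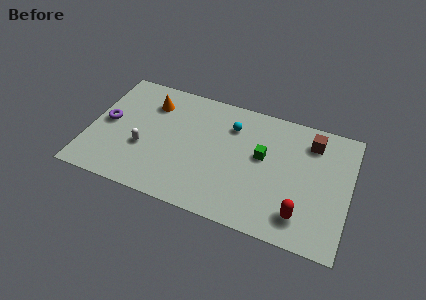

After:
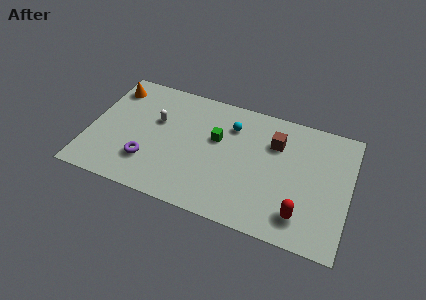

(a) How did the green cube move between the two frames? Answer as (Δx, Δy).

(-2.5, 0.3)

The green cube was at about (9.3, 4.6) and moved to about (6.8, 4.9).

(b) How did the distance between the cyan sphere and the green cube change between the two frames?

-1.0

The distance was about 2.3 in the first image and 1.3 in the second, so they moved 1.0 units closer together.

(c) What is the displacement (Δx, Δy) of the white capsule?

(0.5, 2.0)

From the two frames, the white capsule sits at roughly (3.0, 3.0) before and (3.5, 5.0) after.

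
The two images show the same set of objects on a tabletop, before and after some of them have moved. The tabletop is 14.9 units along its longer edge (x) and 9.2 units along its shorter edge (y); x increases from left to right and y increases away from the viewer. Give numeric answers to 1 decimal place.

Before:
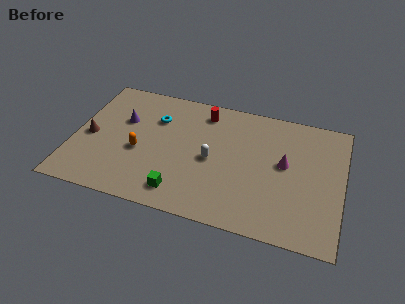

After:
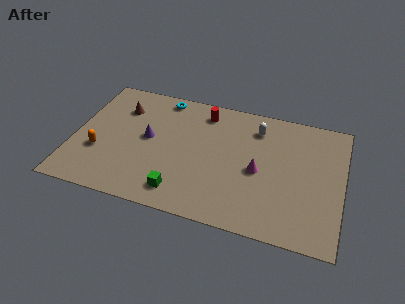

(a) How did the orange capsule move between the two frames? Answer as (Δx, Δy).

(-2.2, -0.6)

From the two frames, the orange capsule sits at roughly (3.7, 3.8) before and (1.5, 3.2) after.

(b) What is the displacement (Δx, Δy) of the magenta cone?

(-1.4, -0.9)

The magenta cone started near (11.7, 5.1) and ended near (10.3, 4.2).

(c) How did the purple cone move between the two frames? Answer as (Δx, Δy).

(1.5, -1.0)

The purple cone was at about (2.6, 5.9) and moved to about (4.1, 4.9).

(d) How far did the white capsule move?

3.8

The white capsule moved from about (7.7, 4.3) to (10.0, 7.3), a distance of √(2.3² + 3.0²) ≈ 3.8.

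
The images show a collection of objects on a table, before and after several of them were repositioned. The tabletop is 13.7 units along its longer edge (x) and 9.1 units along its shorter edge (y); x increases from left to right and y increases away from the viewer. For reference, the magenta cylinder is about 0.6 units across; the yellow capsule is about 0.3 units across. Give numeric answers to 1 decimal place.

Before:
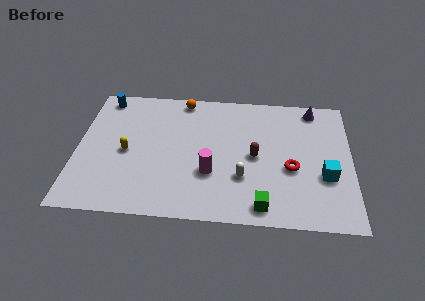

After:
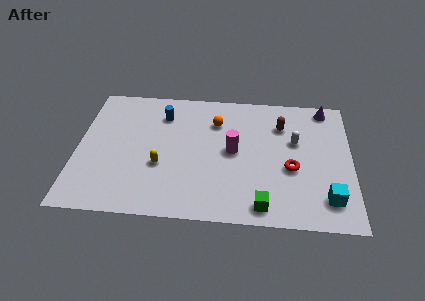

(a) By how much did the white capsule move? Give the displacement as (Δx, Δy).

(2.6, 2.7)

The white capsule started near (8.3, 2.9) and ended near (10.9, 5.6).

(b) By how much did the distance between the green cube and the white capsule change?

+2.7

Before: roughly 2.1 units apart; after: 4.8. That's 2.7 units further apart.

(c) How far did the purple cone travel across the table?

0.6

The purple cone was near (11.8, 8.0) before and (12.4, 8.1) after, so it travelled √(0.6² + 0.1²) ≈ 0.6 units.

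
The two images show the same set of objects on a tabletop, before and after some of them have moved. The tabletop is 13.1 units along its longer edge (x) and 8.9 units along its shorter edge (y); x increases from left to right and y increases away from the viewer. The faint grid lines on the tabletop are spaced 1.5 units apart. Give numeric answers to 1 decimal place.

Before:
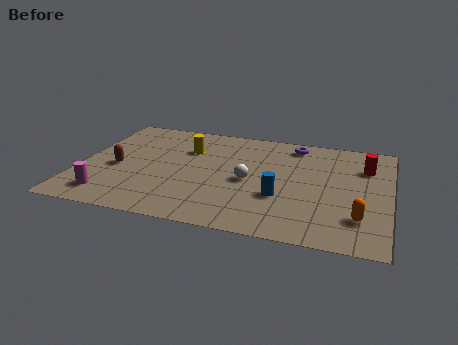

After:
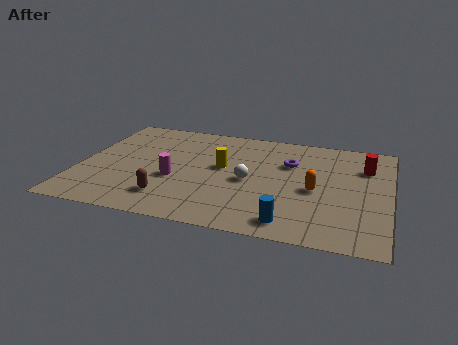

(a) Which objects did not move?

the white sphere and the red cylinder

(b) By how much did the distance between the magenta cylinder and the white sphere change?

-3.1

Before: roughly 6.3 units apart; after: 3.2. That's 3.1 units closer together.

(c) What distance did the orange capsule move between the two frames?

2.6

The orange capsule was near (11.9, 2.2) before and (10.0, 4.0) after, so it travelled √(1.9² + 1.8²) ≈ 2.6 units.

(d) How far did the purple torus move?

1.7

The purple torus moved from about (8.9, 7.7) to (8.8, 6.0), a distance of √(0.1² + 1.7²) ≈ 1.7.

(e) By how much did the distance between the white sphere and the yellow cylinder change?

-2.0

The distance was about 3.5 in the first image and 1.5 in the second, so they moved 2.0 units closer together.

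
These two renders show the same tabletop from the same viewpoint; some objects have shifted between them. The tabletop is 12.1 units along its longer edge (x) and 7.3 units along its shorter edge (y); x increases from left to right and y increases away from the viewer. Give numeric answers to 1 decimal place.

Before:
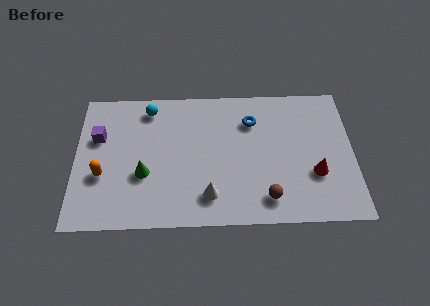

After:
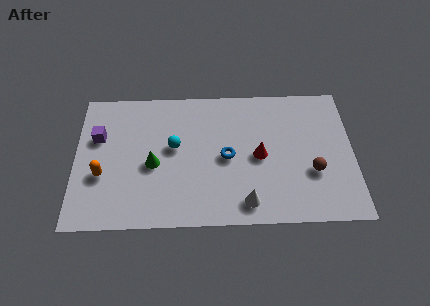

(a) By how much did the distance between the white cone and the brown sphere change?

+0.8

They were about 2.5 units apart before and 3.3 after — 0.8 units further apart.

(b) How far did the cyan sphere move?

2.4

The cyan sphere was near (3.2, 6.2) before and (4.3, 4.1) after, so it travelled √(1.1² + 2.1²) ≈ 2.4 units.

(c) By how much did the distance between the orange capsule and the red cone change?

-2.4

Before: roughly 9.2 units apart; after: 6.8. That's 2.4 units closer together.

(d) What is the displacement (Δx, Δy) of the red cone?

(-2.4, 1.0)

From the two frames, the red cone sits at roughly (10.4, 2.5) before and (8.0, 3.5) after.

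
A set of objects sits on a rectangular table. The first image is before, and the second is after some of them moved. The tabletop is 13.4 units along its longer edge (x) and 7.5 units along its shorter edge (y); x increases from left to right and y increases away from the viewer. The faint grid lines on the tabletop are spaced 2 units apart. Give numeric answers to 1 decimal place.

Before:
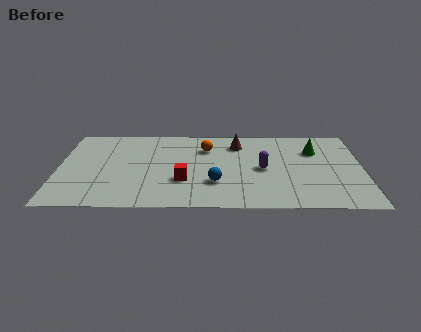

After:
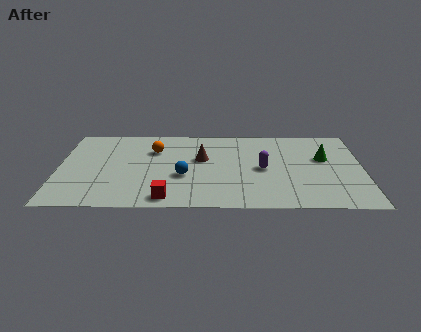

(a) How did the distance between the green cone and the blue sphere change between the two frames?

+1.1

They were about 5.3 units apart before and 6.4 after — 1.1 units further apart.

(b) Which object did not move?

the purple capsule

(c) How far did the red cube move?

1.7

The red cube moved from about (5.5, 2.5) to (4.8, 0.9), a distance of √(0.7² + 1.6²) ≈ 1.7.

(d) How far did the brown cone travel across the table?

2.1

From (7.9, 5.9) to (6.3, 4.5), the brown cone covered √(1.6² + 1.4²) ≈ 2.1 units.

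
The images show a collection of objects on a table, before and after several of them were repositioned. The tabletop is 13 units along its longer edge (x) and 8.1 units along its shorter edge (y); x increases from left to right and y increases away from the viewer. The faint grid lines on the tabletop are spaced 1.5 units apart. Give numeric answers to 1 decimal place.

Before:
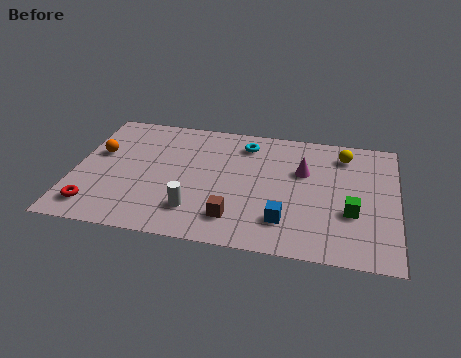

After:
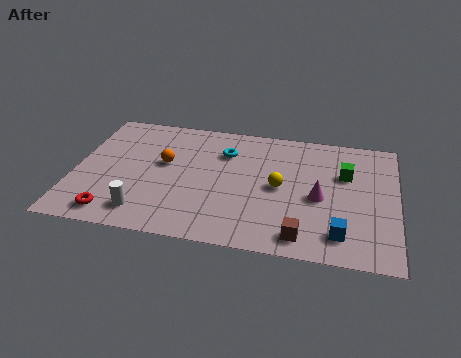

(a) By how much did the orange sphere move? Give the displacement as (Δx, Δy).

(2.7, -0.2)

From the two frames, the orange sphere sits at roughly (0.9, 4.9) before and (3.6, 4.7) after.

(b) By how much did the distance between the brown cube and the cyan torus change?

+0.9

They were about 4.9 units apart before and 5.8 after — 0.9 units further apart.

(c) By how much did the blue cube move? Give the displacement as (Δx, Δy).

(2.2, -0.4)

The blue cube started near (8.6, 1.9) and ended near (10.8, 1.5).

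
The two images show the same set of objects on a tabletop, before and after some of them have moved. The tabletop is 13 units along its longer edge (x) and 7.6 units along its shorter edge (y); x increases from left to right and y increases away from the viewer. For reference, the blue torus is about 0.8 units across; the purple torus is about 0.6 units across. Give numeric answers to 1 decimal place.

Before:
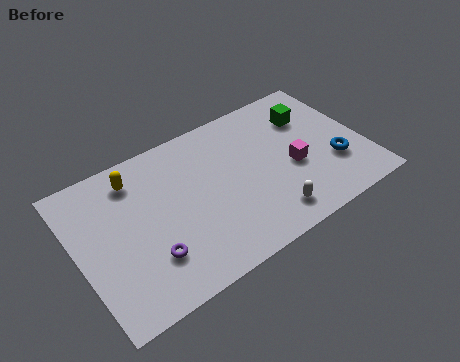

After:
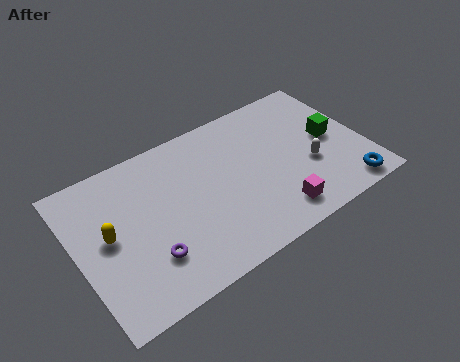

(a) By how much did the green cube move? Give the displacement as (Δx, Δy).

(0.7, -1.6)

The green cube was at about (10.9, 5.5) and moved to about (11.6, 3.9).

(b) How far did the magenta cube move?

2.2

The magenta cube moved from about (9.7, 3.2) to (8.5, 1.3), a distance of √(1.2² + 1.9²) ≈ 2.2.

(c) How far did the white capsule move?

2.7

The white capsule was near (8.2, 1.3) before and (10.4, 2.9) after, so it travelled √(2.2² + 1.6²) ≈ 2.7 units.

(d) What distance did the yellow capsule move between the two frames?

2.7

The yellow capsule moved from about (2.9, 6.2) to (1.4, 4.0), a distance of √(1.5² + 2.2²) ≈ 2.7.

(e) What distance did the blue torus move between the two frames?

1.6

From (11.5, 2.5) to (11.7, 0.9), the blue torus covered √(0.2² + 1.6²) ≈ 1.6 units.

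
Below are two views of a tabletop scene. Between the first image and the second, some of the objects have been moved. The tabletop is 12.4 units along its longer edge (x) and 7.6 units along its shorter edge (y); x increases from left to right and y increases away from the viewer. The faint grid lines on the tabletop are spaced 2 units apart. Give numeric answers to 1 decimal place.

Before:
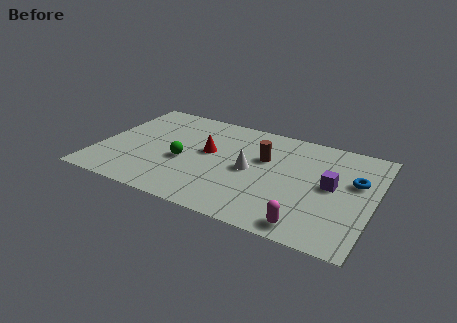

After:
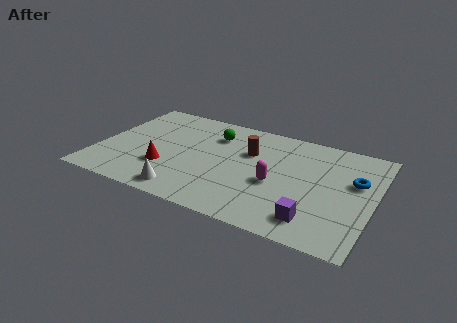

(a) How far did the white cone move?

3.7

The white cone was near (6.9, 3.7) before and (4.3, 1.0) after, so it travelled √(2.6² + 2.7²) ≈ 3.7 units.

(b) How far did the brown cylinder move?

0.7

The brown cylinder was near (7.4, 4.8) before and (6.7, 5.0) after, so it travelled √(0.7² + 0.2²) ≈ 0.7 units.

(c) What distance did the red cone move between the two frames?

2.5

The red cone moved from about (4.9, 4.3) to (3.2, 2.4), a distance of √(1.7² + 1.9²) ≈ 2.5.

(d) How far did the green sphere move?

2.7

The green sphere moved from about (3.9, 3.2) to (5.0, 5.7), a distance of √(1.1² + 2.5²) ≈ 2.7.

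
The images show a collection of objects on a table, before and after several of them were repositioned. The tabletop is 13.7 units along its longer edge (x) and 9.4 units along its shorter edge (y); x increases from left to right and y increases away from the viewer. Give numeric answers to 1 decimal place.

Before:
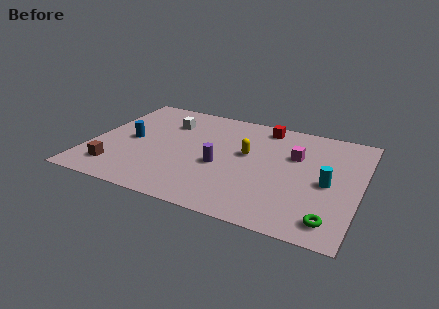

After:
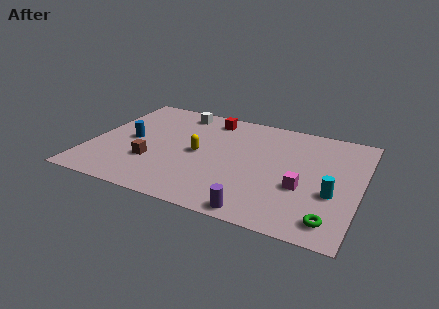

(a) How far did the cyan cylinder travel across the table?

0.9

The cyan cylinder was near (12.1, 4.3) before and (12.4, 3.5) after, so it travelled √(0.3² + 0.8²) ≈ 0.9 units.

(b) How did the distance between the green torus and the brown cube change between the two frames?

-1.6

They were about 10.9 units apart before and 9.3 after — 1.6 units closer together.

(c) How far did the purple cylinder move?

3.9

From (6.7, 3.9) to (9.0, 0.8), the purple cylinder covered √(2.3² + 3.1²) ≈ 3.9 units.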